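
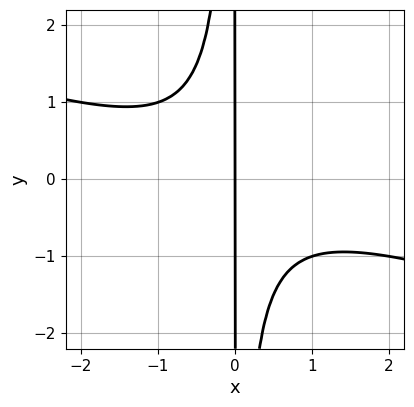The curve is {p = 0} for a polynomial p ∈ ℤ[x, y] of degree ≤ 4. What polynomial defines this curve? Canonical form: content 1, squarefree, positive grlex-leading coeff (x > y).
1. Degree: the shape is more complex than any degree-2 curve, so deg p = 3.
2. Checking where it meets the axes: the visible y-axis segment lies entirely on the curve; it meets the x-axis at x = 0 (among the integer gridlines).
3. Assembling these constraints gives the stated polynomial.

x^3 + 3*x^2*y + 2*x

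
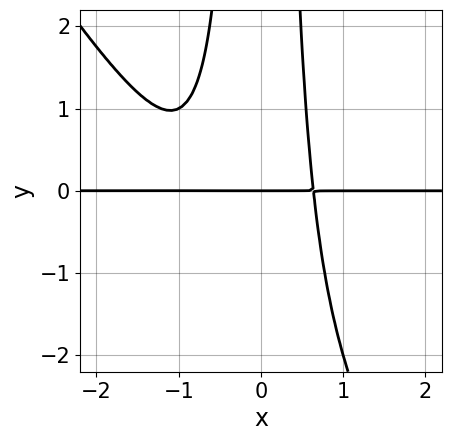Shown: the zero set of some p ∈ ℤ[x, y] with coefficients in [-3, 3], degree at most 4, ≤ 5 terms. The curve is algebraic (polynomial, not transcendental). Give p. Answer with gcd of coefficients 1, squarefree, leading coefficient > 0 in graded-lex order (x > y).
(a) The degree is 4 — a generic line meets the curve in up to 4 points.
(b) From the axis intercepts and sections: one y-axis crossing is at y = 0; the visible x-axis segment lies entirely on the curve.
(c) Assembling these constraints gives the stated polynomial.

3*x^3*y + 2*x^2*y^2 + 3*x^2*y - 2*y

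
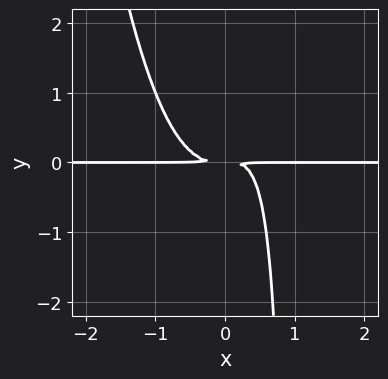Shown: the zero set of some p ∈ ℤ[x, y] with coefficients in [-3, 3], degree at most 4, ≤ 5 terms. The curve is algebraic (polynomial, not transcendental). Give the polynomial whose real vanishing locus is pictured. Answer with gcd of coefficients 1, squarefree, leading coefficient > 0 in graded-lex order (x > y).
2*x^3*y - x*y^2 + y^2

1. deg p = 4.
2. Checking where it meets the axes: the visible x-axis segment lies entirely on the curve.
3. Matching integer coefficients to the picture gives p.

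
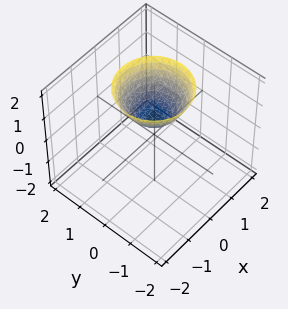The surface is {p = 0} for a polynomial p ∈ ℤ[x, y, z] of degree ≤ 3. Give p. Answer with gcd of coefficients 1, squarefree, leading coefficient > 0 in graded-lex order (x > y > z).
3*x^2 + 3*y^2 - 3*z + 2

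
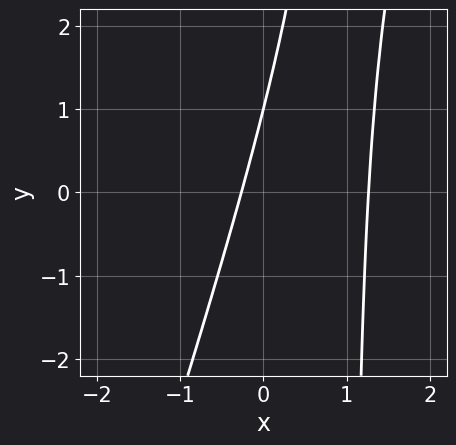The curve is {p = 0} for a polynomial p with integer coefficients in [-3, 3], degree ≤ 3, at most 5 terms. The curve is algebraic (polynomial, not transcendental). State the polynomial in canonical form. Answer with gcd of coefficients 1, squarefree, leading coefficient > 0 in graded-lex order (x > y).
3*x^2 - x*y - 3*x + y - 1

(a) deg p = 2. No degree-1 curve has this shape.
(b) From the axis intercepts and sections: it meets the y-axis at y = 1 (among the integer gridlines).
(c) Together with the visible shape, these determine p as stated.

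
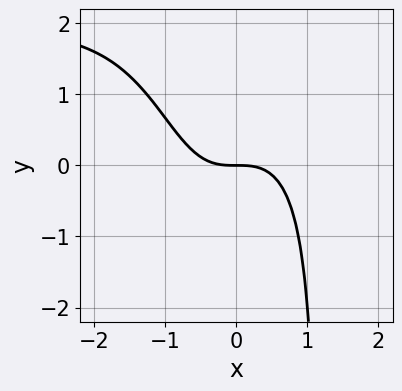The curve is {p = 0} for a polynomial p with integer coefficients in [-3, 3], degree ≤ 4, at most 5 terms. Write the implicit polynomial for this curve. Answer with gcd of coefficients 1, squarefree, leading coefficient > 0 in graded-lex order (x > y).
(a) The degree is 4 — the shape is more complex than any degree-3 curve.
(b) Checking where it meets the axes: it meets the x-axis at x = 0 (among the integer gridlines); one y-axis crossing is at y = 0.
(c) These observations pin down the coefficients.

x^3*y - 2*x^3 - 2*y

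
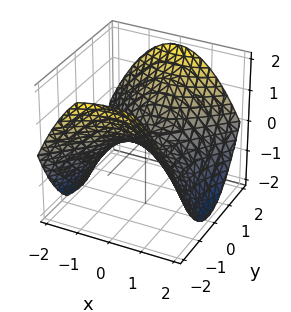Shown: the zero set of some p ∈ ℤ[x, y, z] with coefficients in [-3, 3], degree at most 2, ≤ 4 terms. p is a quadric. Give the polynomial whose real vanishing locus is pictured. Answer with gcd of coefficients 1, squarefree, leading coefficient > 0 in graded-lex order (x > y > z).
1. Degree: a saddle surface; a quadric, so deg p = 2.
2. Symmetries: mirror symmetry y ↦ −y ⇒ only even powers of y; the x ↦ −x reflection is a symmetry, so x appears only in even powers.
3. From the axis intercepts and sections: it crosses the x-axis at the gridline x = 0; one y-axis crossing is at y = 0; it meets the z-axis at z = 0 (among the integer gridlines).
4. Matching integer coefficients to the picture gives p.

x^2 - y^2 + 2*z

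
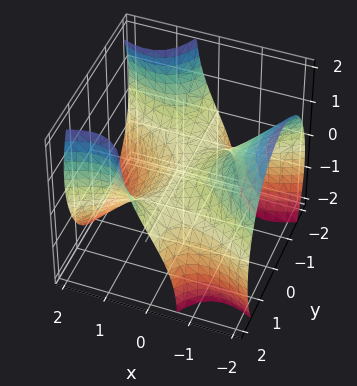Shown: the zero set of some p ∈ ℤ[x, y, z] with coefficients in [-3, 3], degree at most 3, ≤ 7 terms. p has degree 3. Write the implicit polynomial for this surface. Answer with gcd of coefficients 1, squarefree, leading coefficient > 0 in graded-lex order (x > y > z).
1. The degree is 3 — the shape is more complex than any degree-2 surface.
2. From the axis intercepts and sections: it crosses the z-axis at the gridline z = 0; one x-axis crossing is at x = 0; the visible y-axis segment lies entirely on the surface.
3. The integer polynomial consistent with all of this is the stated p.

x^3 - 2*x*y^2 - x*z^2 + 2*x + 3*z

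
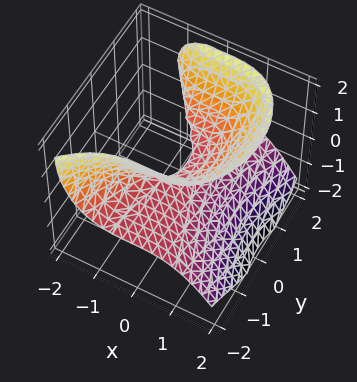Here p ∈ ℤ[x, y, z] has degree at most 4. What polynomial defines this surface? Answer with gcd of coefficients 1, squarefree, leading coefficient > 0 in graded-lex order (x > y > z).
First, the degree is 3 — a generic line meets the surface in up to 3 points.
Next, checking where it meets the axes: the visible y-axis segment lies entirely on the surface; it crosses the x-axis at the gridline x = 0; it meets the z-axis at z = 0 (among the integer gridlines).
Finally, together with the visible shape, these determine p as stated.

2*x^3 + 2*y^2*z - y*z - 3*z^2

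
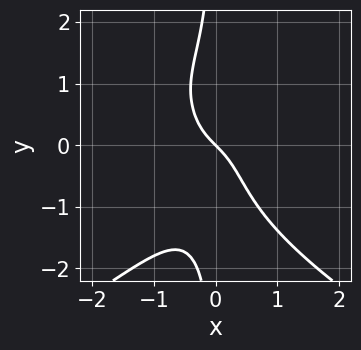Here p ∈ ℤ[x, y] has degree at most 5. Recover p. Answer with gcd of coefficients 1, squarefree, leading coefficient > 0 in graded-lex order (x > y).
x*y^3 + 3*x^3 + x + y

1. Degree: a generic line meets the curve in up to 4 points, so deg p = 4.
2. From the axis intercepts and sections: it meets the x-axis at x = 0 (among the integer gridlines); one y-axis crossing is at y = 0.
3. These observations pin down the coefficients.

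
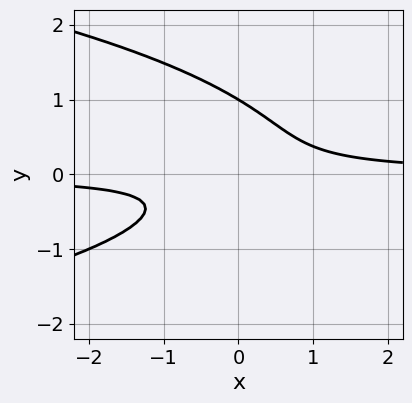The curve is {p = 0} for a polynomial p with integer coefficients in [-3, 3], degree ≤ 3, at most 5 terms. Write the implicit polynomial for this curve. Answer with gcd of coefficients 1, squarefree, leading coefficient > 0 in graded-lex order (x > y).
3*y^3 + 3*x*y - 2*y^2 - 1

First, degree: a generic line meets the curve in up to 3 points, so deg p = 3.
Next, observable constraints: one y-axis crossing is at y = 1; it misses every integer gridline on the x-axis.
Finally, the integer polynomial consistent with all of this is the stated p.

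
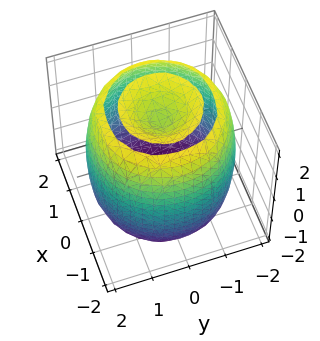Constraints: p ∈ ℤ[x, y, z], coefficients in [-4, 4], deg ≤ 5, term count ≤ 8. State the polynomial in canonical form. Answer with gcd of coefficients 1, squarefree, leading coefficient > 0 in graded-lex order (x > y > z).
1. I count 2 distinct pieces. They look like related sheets of one shape, so recover p as a whole.
2. The degree is 4 — a generic line meets the surface in up to 4 points.
3. Symmetry: the surface is invariant under rotation about z: p = q(x² + y², z).
4. From the visible intercepts: a circular section at z = 0 has radius between 1 and 2.
5. Matching integer coefficients to the picture gives p.

x^4 + 2*x^2*y^2 + y^4 - 3*x^2 - 3*y^2 + z^2 - 2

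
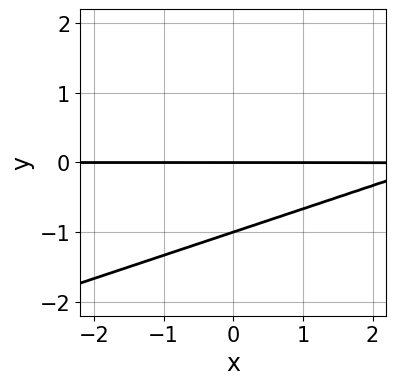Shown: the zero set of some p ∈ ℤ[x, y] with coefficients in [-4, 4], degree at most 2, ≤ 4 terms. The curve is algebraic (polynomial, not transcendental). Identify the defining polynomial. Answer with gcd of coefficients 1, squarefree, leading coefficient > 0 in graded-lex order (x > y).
x*y - 3*y^2 - 3*y

First, deg p = 2.
Then, from the visible intercepts: the y-axis gridline crossings are at y ∈ {-1, 0}; the visible x-axis segment lies entirely on the curve.
Finally, fitting integer coefficients to these (and the overall shape) gives p.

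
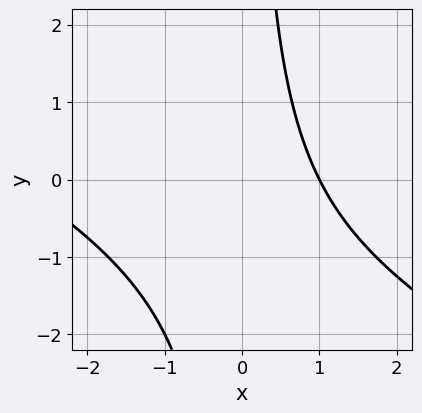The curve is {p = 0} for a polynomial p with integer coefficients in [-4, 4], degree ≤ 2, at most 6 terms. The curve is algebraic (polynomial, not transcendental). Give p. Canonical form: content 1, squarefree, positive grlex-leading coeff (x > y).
x^2 + 2*x*y + 2*x - 3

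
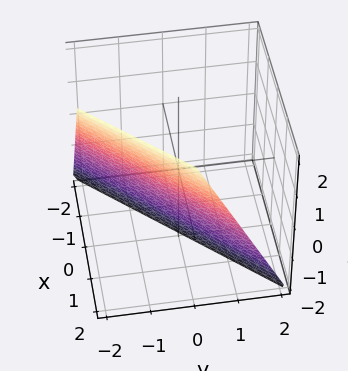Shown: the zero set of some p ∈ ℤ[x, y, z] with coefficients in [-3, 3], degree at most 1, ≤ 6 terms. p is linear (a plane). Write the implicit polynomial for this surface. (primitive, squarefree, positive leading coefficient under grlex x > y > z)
2*x - 2*y - z - 2

First, degree: every cross-section is a straight line — this is a plane, so deg p = 1.
Next, reading off the gridlines: it crosses the z-axis at the gridline z = -2; it meets the y-axis at y = -1 (among the integer gridlines); it crosses the x-axis at the gridline x = 1.
Finally, solving for integer coefficients yields p as stated.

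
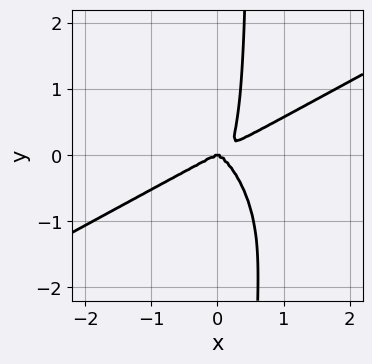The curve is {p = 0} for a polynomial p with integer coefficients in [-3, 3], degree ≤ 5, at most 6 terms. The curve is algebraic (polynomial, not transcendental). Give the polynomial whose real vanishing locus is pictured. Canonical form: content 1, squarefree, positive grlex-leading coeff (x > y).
First, the degree is 4 — a generic line meets the curve in up to 4 points.
Next, checking where it meets the axes: one x-axis crossing is at x = 0; it crosses the y-axis at the gridline y = 0.
Finally, solving for integer coefficients yields p as stated.

2*x^4 - 2*x^3*y - 2*x^2*y^2 - 2*x*y^3 + y^3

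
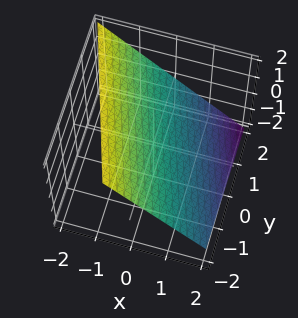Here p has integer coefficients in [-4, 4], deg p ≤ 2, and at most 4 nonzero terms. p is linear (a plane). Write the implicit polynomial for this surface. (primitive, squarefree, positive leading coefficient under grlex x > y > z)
First, the degree is 1 — the surface is flat (a plane).
Then, observable constraints: it crosses the y-axis at the gridline y = 2.
Finally, matching integer coefficients to the picture gives p.

3*x + y + 3*z - 2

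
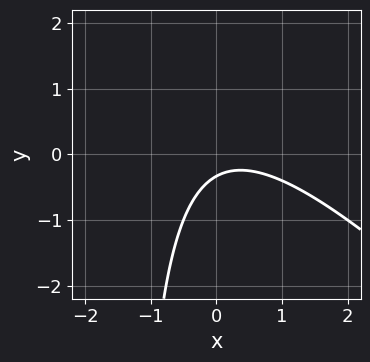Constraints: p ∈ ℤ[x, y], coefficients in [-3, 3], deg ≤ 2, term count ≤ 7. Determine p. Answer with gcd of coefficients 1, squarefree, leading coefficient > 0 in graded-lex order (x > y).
(a) deg p = 2. No degree-1 curve has this shape.
(b) From the axis intercepts and sections: it misses every integer gridline on the x-axis.
(c) These observations pin down the coefficients.

2*x^2 + 2*x*y - x + 3*y + 1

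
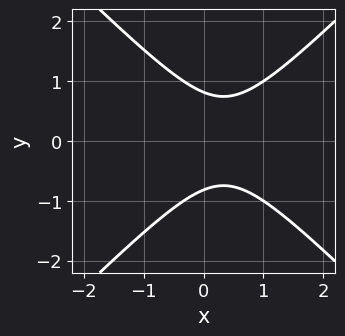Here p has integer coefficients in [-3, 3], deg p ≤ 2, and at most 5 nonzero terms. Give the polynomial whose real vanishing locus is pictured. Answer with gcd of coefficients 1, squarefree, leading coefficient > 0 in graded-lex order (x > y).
3*x^2 - 3*y^2 - 2*x + 2

(a) The degree is 2 — no degree-1 curve has this shape.
(b) Symmetries: it's symmetric under y → −y, forcing even powers of y.
(c) Checking where it meets the axes: no x-intercept at any integer in the box.
(d) Fitting integer coefficients to these (and the overall shape) gives p.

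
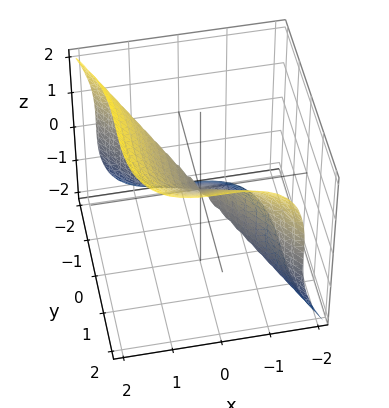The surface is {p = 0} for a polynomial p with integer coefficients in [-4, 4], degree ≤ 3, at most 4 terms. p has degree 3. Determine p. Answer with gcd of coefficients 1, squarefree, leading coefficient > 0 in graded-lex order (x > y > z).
2*x^3 + y^3 - z^3

First, degree: the shape is more complex than any degree-2 surface, so deg p = 3.
Next, checking where it meets the axes: it crosses the y-axis at the gridline y = 0; it crosses the z-axis at the gridline z = 0; it meets the x-axis at x = 0 (among the integer gridlines).
Finally, putting this together gives p.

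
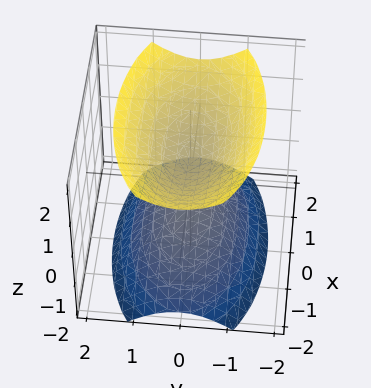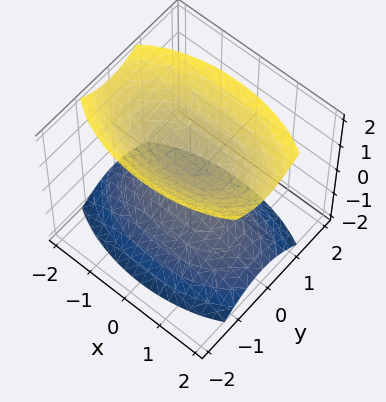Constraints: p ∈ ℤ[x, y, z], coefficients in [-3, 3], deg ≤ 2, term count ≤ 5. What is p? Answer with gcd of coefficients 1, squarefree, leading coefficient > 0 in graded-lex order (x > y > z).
x^2 + 3*y^2 - 2*z^2 + 1

1. I count 2 distinct pieces. They look like related sheets of one shape, so recover p as a whole.
2. The degree is 2 — two separate bowl-shaped sheets opening away from each other; a quadric.
3. Symmetries: the z ↦ −z reflection is a symmetry, so z appears only in even powers; it's symmetric under y → −y, forcing even powers of y; it's symmetric under x → −x, forcing even powers of x.
4. From the axis intercepts and sections: the surface avoids every integer y-axis point in the box; no x-intercept at any integer in the box.
5. Together with the visible shape, these determine p as stated.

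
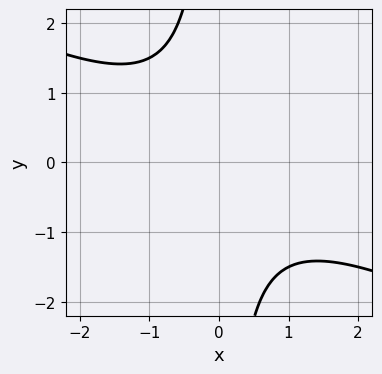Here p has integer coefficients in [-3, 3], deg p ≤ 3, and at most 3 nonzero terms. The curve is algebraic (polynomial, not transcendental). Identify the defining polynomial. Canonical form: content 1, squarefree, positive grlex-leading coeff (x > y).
(a) The degree is 2 — the shape is more complex than any degree-1 curve.
(b) Reading off the gridlines: it misses every integer gridline on the x-axis; the curve avoids every integer y-axis point in the box.
(c) Assembling these constraints gives the stated polynomial.

x^2 + 2*x*y + 2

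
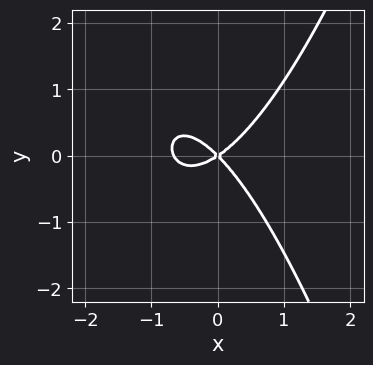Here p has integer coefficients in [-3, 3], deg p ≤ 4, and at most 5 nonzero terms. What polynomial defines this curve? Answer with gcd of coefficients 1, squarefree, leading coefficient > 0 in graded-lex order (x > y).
The degree is 3 — no degree-2 curve has this shape.
Checking where it meets the axes: it meets the x-axis at x = 0 (among the integer gridlines); it crosses the y-axis at the gridline y = 0.
Fitting integer coefficients to these (and the overall shape) gives p.

3*x^3 + 2*x^2 - x*y - 3*y^2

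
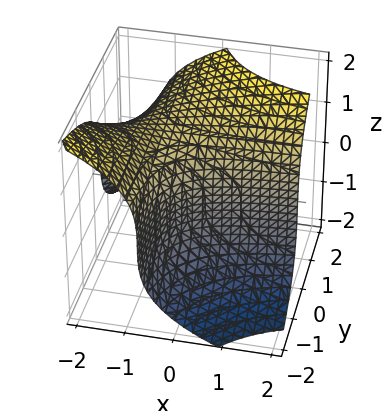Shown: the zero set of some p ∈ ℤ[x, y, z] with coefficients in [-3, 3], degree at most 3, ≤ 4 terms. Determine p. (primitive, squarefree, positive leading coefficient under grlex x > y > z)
z^3 - 3*x*y - 3*y - 2

First, degree: no degree-2 surface has this shape, so deg p = 3.
Then, against the integer gridlines: the surface avoids every integer x-axis point in the box.
Finally, matching integer coefficients to the picture gives p.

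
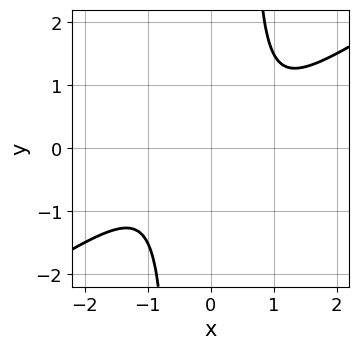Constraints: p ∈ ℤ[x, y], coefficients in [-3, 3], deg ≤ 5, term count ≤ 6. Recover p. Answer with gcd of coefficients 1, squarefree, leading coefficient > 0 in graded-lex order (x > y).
The degree is 4 — a generic line meets the curve in up to 4 points.
Checking where it meets the axes: it misses every integer gridline on the y-axis; no x-intercept at any integer in the box.
Together with the visible shape, these determine p as stated.

2*x^4 - 3*x^3*y + x*y + 1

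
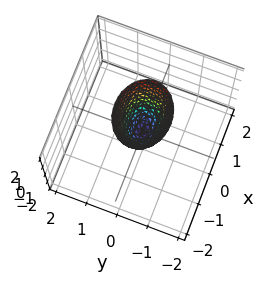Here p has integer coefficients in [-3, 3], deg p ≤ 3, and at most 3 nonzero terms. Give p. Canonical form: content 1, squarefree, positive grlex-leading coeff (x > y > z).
2*x^2 + 3*y^2 - z

Degree: a paraboloid; a quadric, so deg p = 2.
Symmetries: the y ↦ −y reflection is a symmetry, so y appears only in even powers; mirror symmetry x ↦ −x ⇒ only even powers of x.
From the visible intercepts: one x-axis crossing is at x = 0; one y-axis crossing is at y = 0; it crosses the z-axis at the gridline z = 0.
Matching integer coefficients to the picture gives p.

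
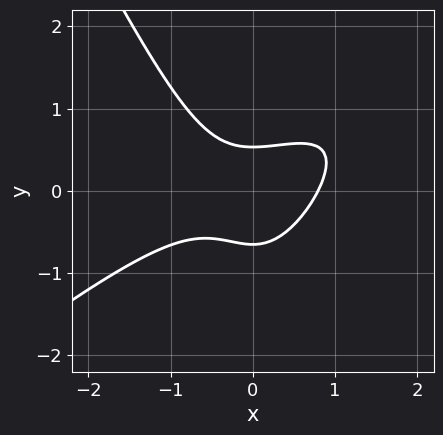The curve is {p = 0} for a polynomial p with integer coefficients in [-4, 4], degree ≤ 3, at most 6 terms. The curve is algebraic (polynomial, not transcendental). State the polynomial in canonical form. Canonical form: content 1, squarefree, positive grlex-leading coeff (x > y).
(a) The degree is 3 — the shape is more complex than any degree-2 curve.
(b) Putting this together gives p.

2*x^3 - 3*x^2*y + y^3 + 3*y^2 - 1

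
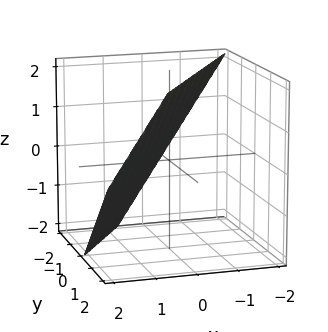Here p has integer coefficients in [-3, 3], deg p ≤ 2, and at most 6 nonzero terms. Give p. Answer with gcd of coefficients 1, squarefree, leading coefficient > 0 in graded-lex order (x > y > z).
3*x - 2*y + 2*z - 2

(a) The degree is 1 — the surface is flat (a plane).
(b) Against the integer gridlines: it crosses the y-axis at the gridline y = -1; it crosses the z-axis at the gridline z = 1.
(c) These observations pin down the coefficients.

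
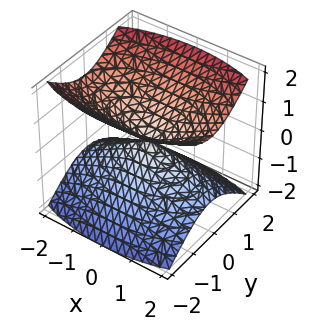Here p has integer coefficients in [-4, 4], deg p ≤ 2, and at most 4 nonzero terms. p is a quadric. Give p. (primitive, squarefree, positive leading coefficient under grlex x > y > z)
First, the picture has 2 separate pieces. They look like related sheets of one shape, so recover p as a whole.
Then, the degree is 2 — two nappes meeting at a single point; a quadric.
Then, symmetries: the y ↦ −y reflection is a symmetry, so y appears only in even powers; it's symmetric under z → −z, forcing even powers of z; it's symmetric under x → −x, forcing even powers of x.
Next, against the integer gridlines: it crosses the x-axis at the gridline x = 0; one z-axis crossing is at z = 0; it meets the y-axis at y = 0 (among the integer gridlines).
Finally, assembling these constraints gives the stated polynomial.

x^2 + 3*y^2 - 3*z^2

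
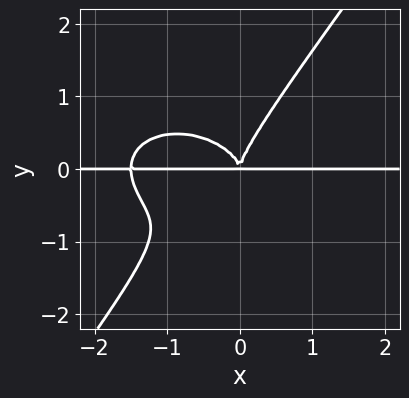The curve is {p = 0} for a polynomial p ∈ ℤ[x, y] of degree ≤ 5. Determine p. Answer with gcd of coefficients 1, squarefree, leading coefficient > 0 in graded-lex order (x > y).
(a) deg p = 4. No degree-3 curve has this shape.
(b) From the axis intercepts and sections: every point of the x-axis in the box is on the curve.
(c) Solving for integer coefficients yields p as stated.

2*x^3*y + 3*x*y^3 - 3*y^4 + 3*x^2*y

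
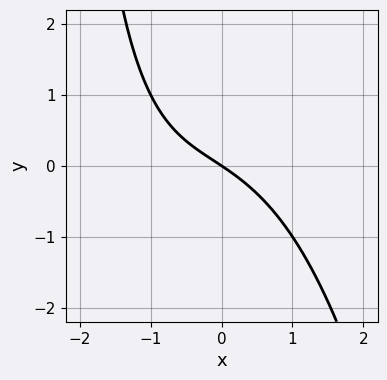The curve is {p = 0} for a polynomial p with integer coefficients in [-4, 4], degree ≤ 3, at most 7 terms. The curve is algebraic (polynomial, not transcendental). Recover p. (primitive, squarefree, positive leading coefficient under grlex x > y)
x^3 + x^2 + x*y + 2*x + 3*y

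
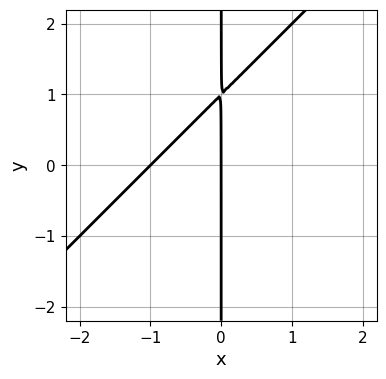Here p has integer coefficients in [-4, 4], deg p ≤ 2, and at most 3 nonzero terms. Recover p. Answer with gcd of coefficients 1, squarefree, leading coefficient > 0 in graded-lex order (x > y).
First, degree: no degree-1 curve has this shape, so deg p = 2.
Then, observable constraints: among the integer gridlines, it crosses the x-axis at x ∈ {-1, 0}; the visible y-axis segment lies entirely on the curve.
Finally, matching integer coefficients to the picture gives p.

x^2 - x*y + x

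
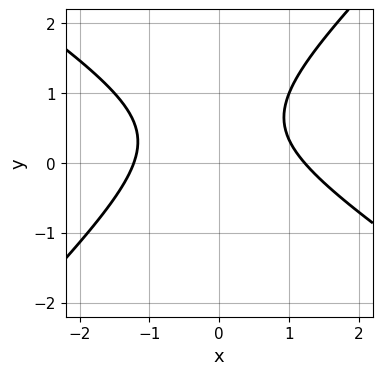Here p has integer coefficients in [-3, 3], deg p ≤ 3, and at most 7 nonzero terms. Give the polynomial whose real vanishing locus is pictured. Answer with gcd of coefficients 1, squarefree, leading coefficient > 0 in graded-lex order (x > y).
Degree: a generic line meets the curve in up to 2 points, so deg p = 2.
Observable constraints: no y-intercept at any integer in the box.
Matching integer coefficients to the picture gives p.

2*x^2 + x*y - 3*y^2 + 3*y - 3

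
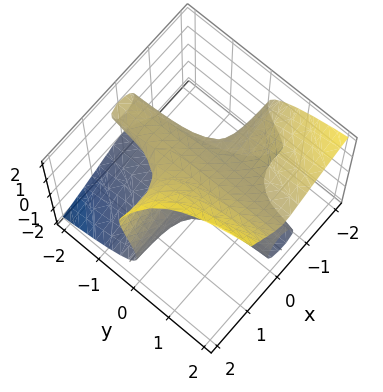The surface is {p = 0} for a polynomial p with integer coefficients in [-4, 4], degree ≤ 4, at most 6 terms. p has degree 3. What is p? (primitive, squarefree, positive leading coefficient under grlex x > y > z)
3*x^2*y + 2*x*z^2 - 2*z^3 + x*y + 2*z

(a) Degree: no degree-2 surface has this shape, so deg p = 3.
(b) Checking where it meets the axes: the z-axis gridline crossings are at z ∈ {-1, 0, 1}; every point of the x-axis in the box is on the surface; every point of the y-axis in the box is on the surface.
(c) Solving for integer coefficients yields p as stated.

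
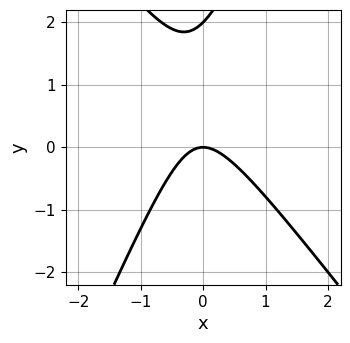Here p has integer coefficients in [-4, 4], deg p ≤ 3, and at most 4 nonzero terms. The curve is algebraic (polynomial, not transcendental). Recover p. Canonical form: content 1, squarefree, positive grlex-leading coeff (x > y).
3*x^2 + x*y - y^2 + 2*y

deg p = 2.
From the visible intercepts: one x-axis crossing is at x = 0; the y-axis gridline crossings are at y ∈ {0, 2}.
Assembling these constraints gives the stated polynomial.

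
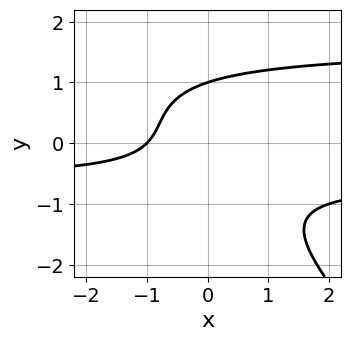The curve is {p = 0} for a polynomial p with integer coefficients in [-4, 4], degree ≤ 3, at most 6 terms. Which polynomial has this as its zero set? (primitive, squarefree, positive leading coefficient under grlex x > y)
x*y^2 + y^3 - x*y - x - 1

(a) The degree is 3 — no degree-2 curve has this shape.
(b) Against the integer gridlines: one y-axis crossing is at y = 1; one x-axis crossing is at x = -1.
(c) Solving for integer coefficients yields p as stated.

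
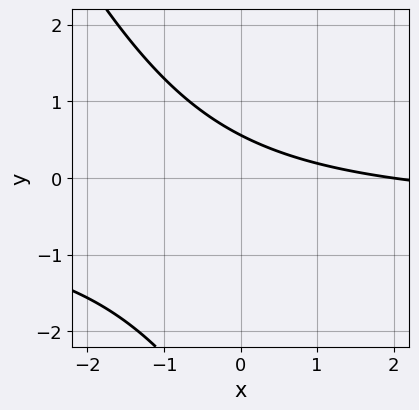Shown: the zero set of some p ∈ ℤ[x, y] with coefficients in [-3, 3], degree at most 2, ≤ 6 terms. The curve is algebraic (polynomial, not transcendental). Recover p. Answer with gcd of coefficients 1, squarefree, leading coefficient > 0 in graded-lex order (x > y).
1. Degree: the shape is more complex than any degree-1 curve, so deg p = 2.
2. From the axis intercepts and sections: one x-axis crossing is at x = 2.
3. Assembling these constraints gives the stated polynomial.

2*x*y + y^2 + x + 3*y - 2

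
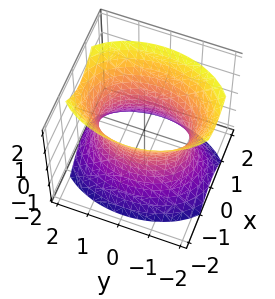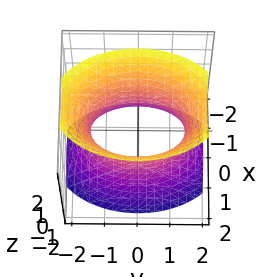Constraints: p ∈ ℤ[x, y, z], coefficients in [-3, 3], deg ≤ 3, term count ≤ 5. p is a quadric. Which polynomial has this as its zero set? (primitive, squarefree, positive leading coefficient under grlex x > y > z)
2*x^2 + y^2 - z^2 - 2

deg p = 2. One connected sheet with a waist; a quadric.
Symmetries: mirror symmetry x ↦ −x ⇒ only even powers of x; it's symmetric under z → −z, forcing even powers of z; mirror symmetry y ↦ −y ⇒ only even powers of y.
Observable constraints: it misses every integer gridline on the z-axis; among the integer gridlines, it crosses the x-axis at x ∈ {-1, 1}.
Fitting integer coefficients to these (and the overall shape) gives p.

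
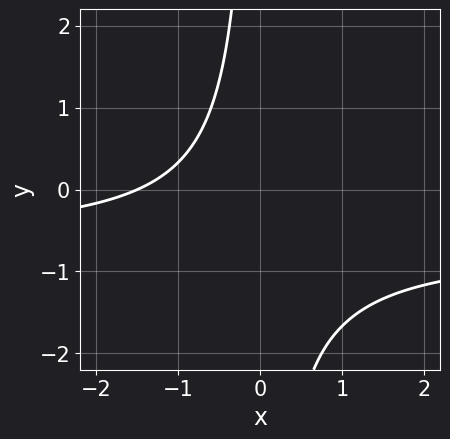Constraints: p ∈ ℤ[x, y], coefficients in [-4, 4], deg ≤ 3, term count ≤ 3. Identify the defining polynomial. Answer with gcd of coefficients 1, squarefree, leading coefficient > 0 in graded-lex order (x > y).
3*x*y + 2*x + 3

First, the degree is 2 — no degree-1 curve has this shape.
Then, reading off the gridlines: no y-intercept at any integer in the box.
Finally, solving for integer coefficients yields p as stated.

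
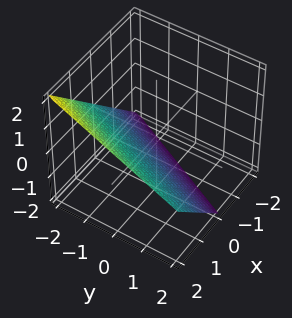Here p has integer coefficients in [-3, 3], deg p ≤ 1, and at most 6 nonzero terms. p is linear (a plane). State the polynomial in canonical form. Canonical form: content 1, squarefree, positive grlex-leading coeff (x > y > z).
(a) Degree: every cross-section is a straight line — this is a plane, so deg p = 1.
(b) From the axis intercepts and sections: it crosses the y-axis at the gridline y = -2; it meets the x-axis at x = 1 (among the integer gridlines).
(c) Fitting integer coefficients to these (and the overall shape) gives p.

2*x - y - 2*z - 2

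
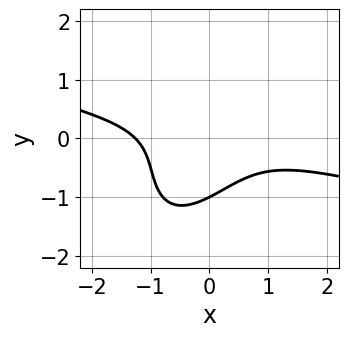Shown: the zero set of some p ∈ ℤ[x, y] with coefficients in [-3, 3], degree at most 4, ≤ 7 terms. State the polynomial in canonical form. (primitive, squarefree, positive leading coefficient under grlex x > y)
1. deg p = 3.
2. Checking where it meets the axes: one y-axis crossing is at y = -1.
3. The integer polynomial consistent with all of this is the stated p.

x^3 + 3*x^2*y - 3*x*y^2 + 2*y^3 + 2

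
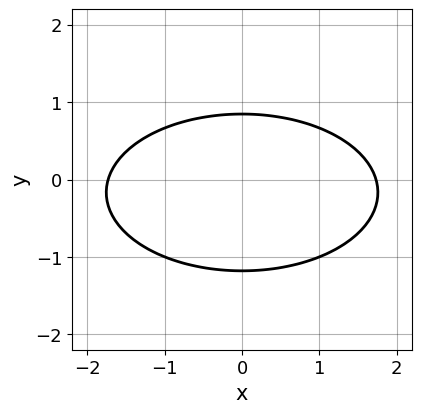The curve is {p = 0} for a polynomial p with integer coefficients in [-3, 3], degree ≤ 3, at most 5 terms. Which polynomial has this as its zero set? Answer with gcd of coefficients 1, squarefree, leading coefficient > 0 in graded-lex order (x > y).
x^2 + 3*y^2 + y - 3

(a) The degree is 2 — no degree-1 curve has this shape.
(b) Symmetries: mirror symmetry x ↦ −x ⇒ only even powers of x.
(c) These observations pin down the coefficients.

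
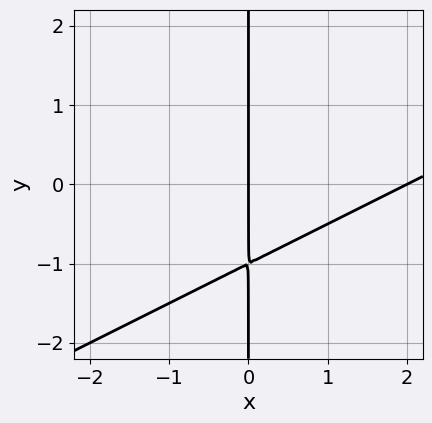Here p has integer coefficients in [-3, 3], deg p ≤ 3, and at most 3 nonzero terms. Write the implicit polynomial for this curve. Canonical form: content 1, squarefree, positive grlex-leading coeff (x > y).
First, degree: a generic line meets the curve in up to 2 points, so deg p = 2.
Next, against the integer gridlines: among the integer gridlines, it crosses the x-axis at x ∈ {0, 2}; the visible y-axis segment lies entirely on the curve.
Finally, these observations pin down the coefficients.

x^2 - 2*x*y - 2*x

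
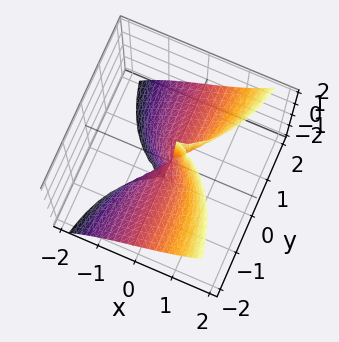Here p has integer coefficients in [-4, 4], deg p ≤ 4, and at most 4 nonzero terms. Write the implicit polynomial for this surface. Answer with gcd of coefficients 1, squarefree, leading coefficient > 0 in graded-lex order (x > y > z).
x^3 + 3*x*y^2 - 3*y^2*z

First, the degree is 3 — a generic line meets the surface in up to 3 points.
Next, reading off the gridlines: it crosses the x-axis at the gridline x = 0; every point of the y-axis in the box is on the surface.
Finally, putting this together gives p. Check: (0, 0, 1) on the z-axis lies on the surface, and p(0, 0, 1) = 0. ✓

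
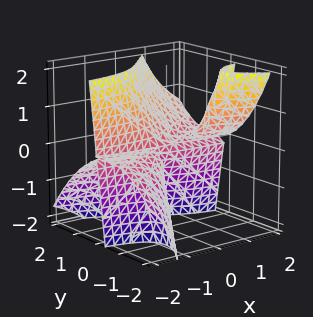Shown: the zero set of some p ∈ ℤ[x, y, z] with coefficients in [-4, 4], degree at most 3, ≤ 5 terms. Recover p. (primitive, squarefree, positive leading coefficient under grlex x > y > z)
I count 2 distinct pieces.
Degree: the shape is more complex than any degree-2 surface, so deg p = 3.
From the axis intercepts and sections: every point of the x-axis in the box is on the surface; one z-axis crossing is at z = 0; it crosses the y-axis at the gridline y = 0.
These observations pin down the coefficients.

x*y^2 + 3*x*y*z - 2*y^3 + z^2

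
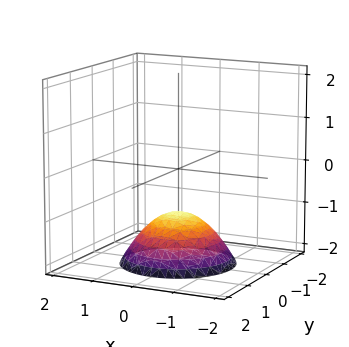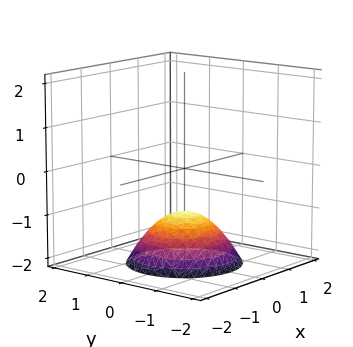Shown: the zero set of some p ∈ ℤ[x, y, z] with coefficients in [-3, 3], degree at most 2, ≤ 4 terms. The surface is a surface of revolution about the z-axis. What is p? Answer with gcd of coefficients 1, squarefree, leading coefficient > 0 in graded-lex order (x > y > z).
1. The degree is 2 — a generic line meets the surface in up to 2 points.
2. By symmetry, the z-axis is an axis of rotation, so x and y enter only as x² + y².
3. Reading off the gridlines: the surface avoids every integer x-axis point in the box; it meets the z-axis at z = -1 (among the integer gridlines).
4. These observations pin down the coefficients.

2*x^2 + 2*y^2 + 3*z + 3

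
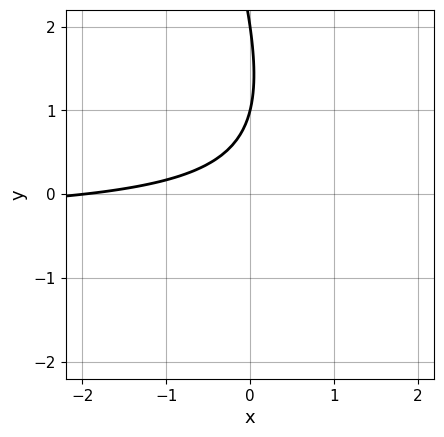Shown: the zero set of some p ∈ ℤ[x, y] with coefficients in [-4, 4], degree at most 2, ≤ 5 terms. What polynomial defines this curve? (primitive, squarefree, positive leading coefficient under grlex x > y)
First, degree: no degree-1 curve has this shape, so deg p = 2.
Then, against the integer gridlines: the y-axis gridline crossings are at y ∈ {1, 2}; one x-axis crossing is at x = -2.
Finally, these observations pin down the coefficients.

3*x*y + y^2 + x - 3*y + 2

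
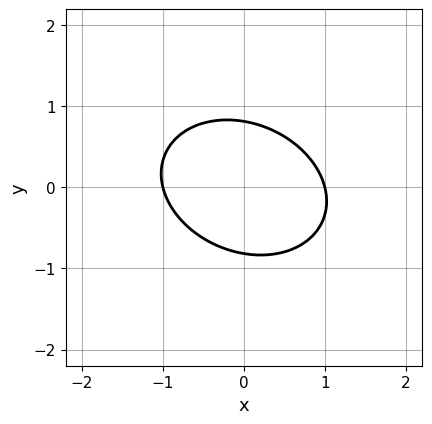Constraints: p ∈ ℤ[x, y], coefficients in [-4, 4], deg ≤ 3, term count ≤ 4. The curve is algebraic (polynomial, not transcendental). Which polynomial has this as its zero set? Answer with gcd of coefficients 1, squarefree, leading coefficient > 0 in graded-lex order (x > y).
2*x^2 + x*y + 3*y^2 - 2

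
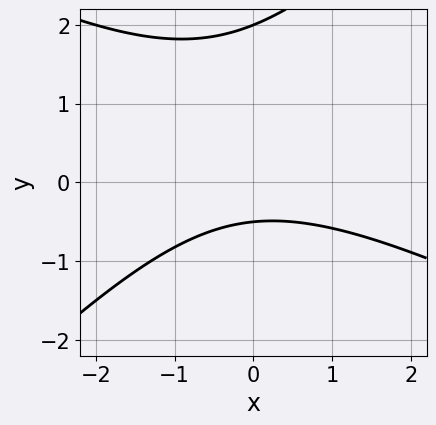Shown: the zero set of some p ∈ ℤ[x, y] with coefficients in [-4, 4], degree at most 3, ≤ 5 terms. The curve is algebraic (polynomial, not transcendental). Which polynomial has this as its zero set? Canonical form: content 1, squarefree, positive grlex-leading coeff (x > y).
x^2 + x*y - 2*y^2 + 3*y + 2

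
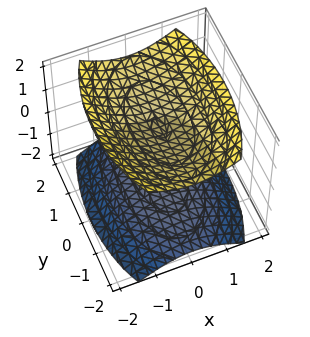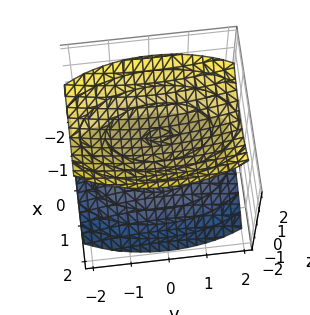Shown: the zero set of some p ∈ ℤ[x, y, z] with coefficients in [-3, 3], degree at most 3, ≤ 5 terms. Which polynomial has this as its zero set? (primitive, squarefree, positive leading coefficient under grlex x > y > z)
1. There are 2 components. They look like related sheets of one shape, so recover p as a whole.
2. deg p = 2. Two separate bowl-shaped sheets opening away from each other; a quadric.
3. Symmetries: it's symmetric under x → −x, forcing even powers of x; it's symmetric under y → −y, forcing even powers of y; mirror symmetry z ↦ −z ⇒ only even powers of z.
4. From the visible intercepts: the surface avoids every integer x-axis point in the box; the z-axis gridline crossings are at z ∈ {-1, 1}; no y-intercept at any integer in the box.
5. These observations pin down the coefficients.

3*x^2 + y^2 - 3*z^2 + 3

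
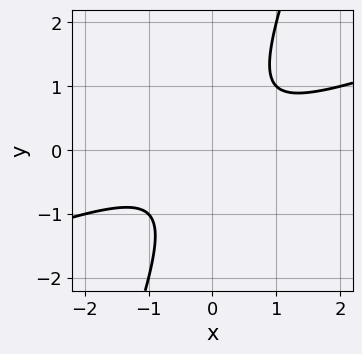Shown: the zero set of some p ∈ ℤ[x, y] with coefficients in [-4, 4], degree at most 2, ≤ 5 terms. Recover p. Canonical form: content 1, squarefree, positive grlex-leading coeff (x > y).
x^2 - 3*x*y + y^2 + 1

First, degree: the shape is more complex than any degree-1 curve, so deg p = 2.
Next, observable constraints: it misses every integer gridline on the y-axis; no x-intercept at any integer in the box.
Finally, assembling these constraints gives the stated polynomial.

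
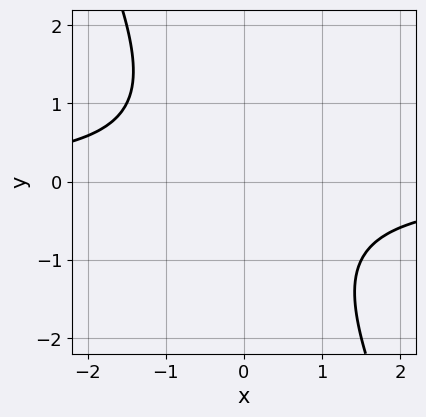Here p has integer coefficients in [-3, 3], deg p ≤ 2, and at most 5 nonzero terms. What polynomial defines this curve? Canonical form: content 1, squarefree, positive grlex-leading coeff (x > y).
2*x*y + y^2 + 2

1. The degree is 2 — a generic line meets the curve in up to 2 points.
2. Observable constraints: it misses every integer gridline on the x-axis; it misses every integer gridline on the y-axis.
3. Assembling these constraints gives the stated polynomial.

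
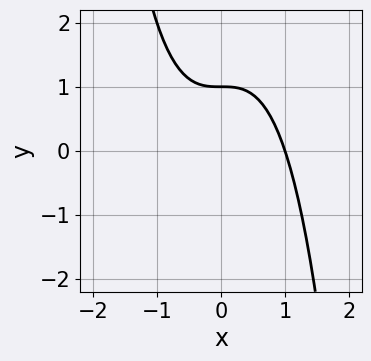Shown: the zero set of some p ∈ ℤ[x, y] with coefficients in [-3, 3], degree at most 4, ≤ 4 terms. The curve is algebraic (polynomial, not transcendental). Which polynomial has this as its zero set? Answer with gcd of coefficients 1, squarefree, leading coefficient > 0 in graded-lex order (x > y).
deg p = 3.
From the visible intercepts: it crosses the y-axis at the gridline y = 1; it meets the x-axis at x = 1 (among the integer gridlines).
Together with the visible shape, these determine p as stated.

x^3 + y - 1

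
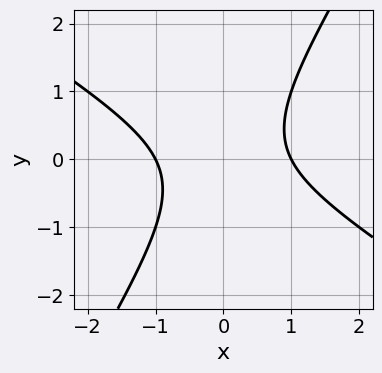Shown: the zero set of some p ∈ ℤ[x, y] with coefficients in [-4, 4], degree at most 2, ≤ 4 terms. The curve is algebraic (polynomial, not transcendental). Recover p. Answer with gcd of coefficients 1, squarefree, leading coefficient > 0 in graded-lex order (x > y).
x^2 + x*y - y^2 - 1

deg p = 2.
Reading off the gridlines: it misses every integer gridline on the y-axis; among the integer gridlines, it crosses the x-axis at x ∈ {-1, 1}.
Fitting integer coefficients to these (and the overall shape) gives p.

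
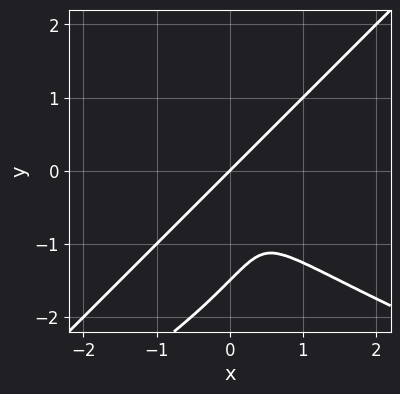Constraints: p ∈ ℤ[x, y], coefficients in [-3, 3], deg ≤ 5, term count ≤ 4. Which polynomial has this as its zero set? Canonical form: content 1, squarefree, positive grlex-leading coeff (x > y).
(a) The degree is 4 — the shape is more complex than any degree-3 curve.
(b) From the axis intercepts and sections: one y-axis crossing is at y = 0; it meets the x-axis at x = 0 (among the integer gridlines).
(c) Matching integer coefficients to the picture gives p.

2*x*y^3 - 2*y^4 + 3*x^3 - 3*y^3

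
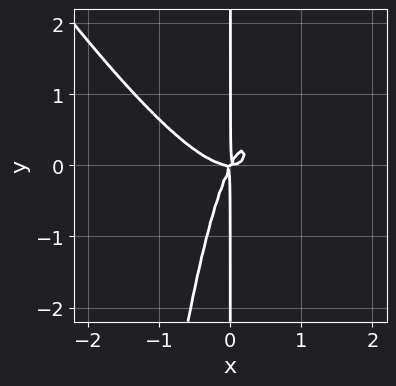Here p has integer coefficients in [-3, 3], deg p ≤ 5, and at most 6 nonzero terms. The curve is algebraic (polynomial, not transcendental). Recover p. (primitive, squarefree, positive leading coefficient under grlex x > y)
3*x^4 + 2*x^3*y - 2*x^2*y + x*y^2

First, deg p = 4.
Next, checking where it meets the axes: the visible y-axis segment lies entirely on the curve.
Finally, solving for integer coefficients yields p as stated.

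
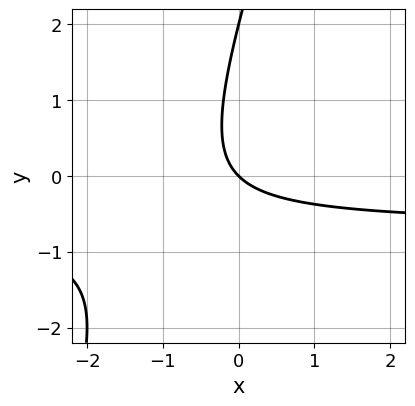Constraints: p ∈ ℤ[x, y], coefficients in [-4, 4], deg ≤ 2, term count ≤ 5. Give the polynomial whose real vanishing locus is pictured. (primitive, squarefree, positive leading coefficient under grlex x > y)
First, degree: the shape is more complex than any degree-1 curve, so deg p = 2.
Next, against the integer gridlines: among the integer gridlines, it crosses the y-axis at y ∈ {0, 2}; one x-axis crossing is at x = 0.
Finally, fitting integer coefficients to these (and the overall shape) gives p.

3*x*y - y^2 + 2*x + 2*y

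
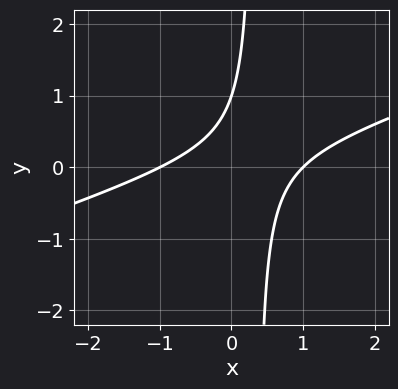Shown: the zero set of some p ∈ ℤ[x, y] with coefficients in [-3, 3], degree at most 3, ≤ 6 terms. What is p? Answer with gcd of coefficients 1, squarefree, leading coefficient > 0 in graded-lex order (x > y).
(a) Degree: the shape is more complex than any degree-1 curve, so deg p = 2.
(b) Against the integer gridlines: it crosses the y-axis at the gridline y = 1; the x-axis gridline crossings are at x ∈ {-1, 1}.
(c) Solving for integer coefficients yields p as stated.

x^2 - 3*x*y + y - 1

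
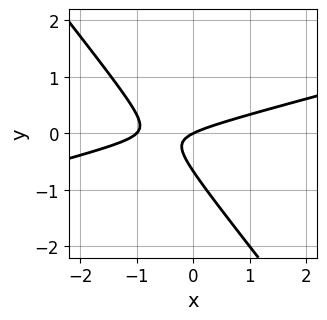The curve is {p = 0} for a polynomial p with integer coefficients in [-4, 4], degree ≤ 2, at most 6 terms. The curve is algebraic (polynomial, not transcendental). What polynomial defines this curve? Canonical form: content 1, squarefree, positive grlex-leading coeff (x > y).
First, degree: no degree-1 curve has this shape, so deg p = 2.
Next, from the visible intercepts: among the integer gridlines, it crosses the x-axis at x ∈ {-1, 0}; it crosses the y-axis at the gridline y = 0.
Finally, the integer polynomial consistent with all of this is the stated p.

x^2 - 3*x*y - 3*y^2 + x - 2*y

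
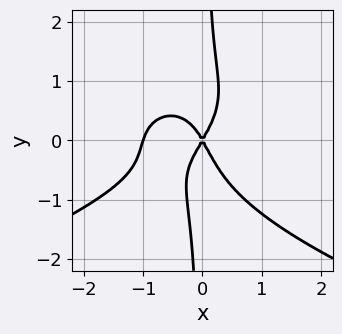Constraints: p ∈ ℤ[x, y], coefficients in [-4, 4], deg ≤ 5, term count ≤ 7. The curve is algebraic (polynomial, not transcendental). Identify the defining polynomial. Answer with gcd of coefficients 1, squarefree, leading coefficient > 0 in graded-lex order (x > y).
3*x*y^3 + 3*x^3 - x^2*y + 3*x^2 - y^2

The degree is 4 — the shape is more complex than any degree-3 curve.
From the visible intercepts: one y-axis crossing is at y = 0; the x-axis gridline crossings are at x ∈ {-1, 0}.
Matching integer coefficients to the picture gives p.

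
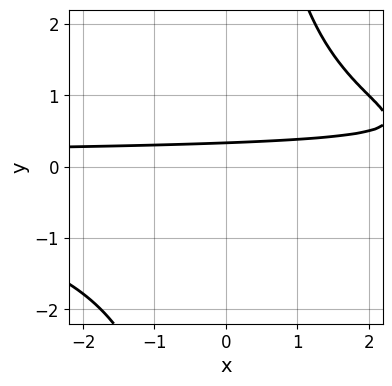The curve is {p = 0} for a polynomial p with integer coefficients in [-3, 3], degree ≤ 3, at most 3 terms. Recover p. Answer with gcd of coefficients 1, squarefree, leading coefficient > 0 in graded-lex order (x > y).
x*y^2 - 3*y + 1

The degree is 3 — the shape is more complex than any degree-2 curve.
From the axis intercepts and sections: the curve avoids every integer x-axis point in the box.
The integer polynomial consistent with all of this is the stated p.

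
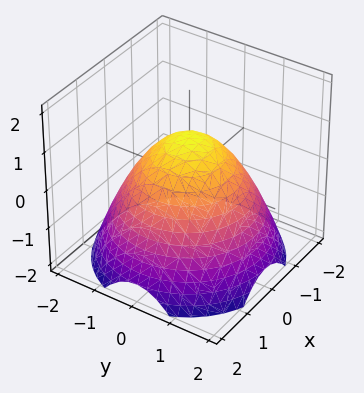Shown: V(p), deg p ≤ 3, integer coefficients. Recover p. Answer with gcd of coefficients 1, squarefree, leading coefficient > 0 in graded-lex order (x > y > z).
2*x^2 + 2*y^2 + 3*z - 3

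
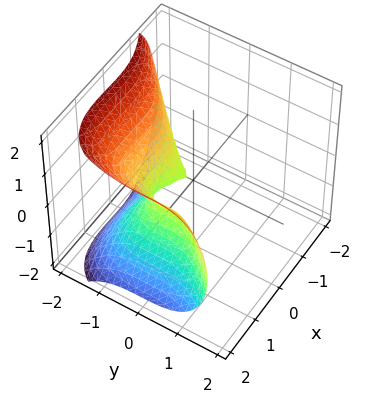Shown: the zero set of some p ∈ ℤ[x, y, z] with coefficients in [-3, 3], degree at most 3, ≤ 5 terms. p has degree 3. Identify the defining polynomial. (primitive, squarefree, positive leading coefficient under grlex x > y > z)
2*x^3 - 2*y^3 - 2*x^2 - 3*z^2

First, deg p = 3.
Then, against the integer gridlines: it meets the z-axis at z = 0 (among the integer gridlines); the x-axis gridline crossings are at x ∈ {0, 1}; it meets the y-axis at y = 0 (among the integer gridlines).
Finally, matching integer coefficients to the picture gives p.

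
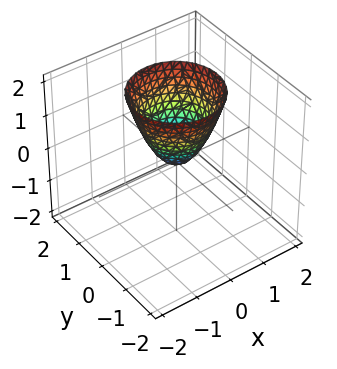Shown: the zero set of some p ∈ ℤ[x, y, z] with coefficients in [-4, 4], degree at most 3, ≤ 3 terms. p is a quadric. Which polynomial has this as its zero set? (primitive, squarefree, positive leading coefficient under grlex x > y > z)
deg p = 2.
Symmetry: the surface is invariant under rotation about z: p = q(x² + y², z).
From the visible intercepts: it meets the x-axis at x = 0 (among the integer gridlines); one z-axis crossing is at z = 0.
Matching integer coefficients to the picture gives p.

3*x^2 + 3*y^2 - 2*z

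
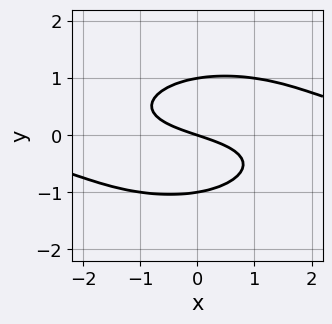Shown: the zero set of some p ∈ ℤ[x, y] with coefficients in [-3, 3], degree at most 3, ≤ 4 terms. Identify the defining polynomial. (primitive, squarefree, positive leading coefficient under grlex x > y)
1. deg p = 3. The shape is more complex than any degree-2 curve.
2. Against the integer gridlines: one x-axis crossing is at x = 0; among the integer gridlines, it crosses the y-axis at y ∈ {-1, 0, 1}.
3. Assembling these constraints gives the stated polynomial.

x^2*y + 3*y^3 - x - 3*y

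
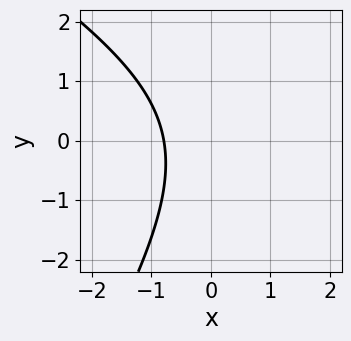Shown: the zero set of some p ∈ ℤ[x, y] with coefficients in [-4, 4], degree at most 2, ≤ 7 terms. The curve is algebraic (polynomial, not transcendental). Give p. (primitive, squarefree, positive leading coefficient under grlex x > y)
x^2 + x*y - y^2 - 3*x - 3

First, the degree is 2 — the shape is more complex than any degree-1 curve.
Then, from the axis intercepts and sections: it misses every integer gridline on the y-axis.
Finally, putting this together gives p.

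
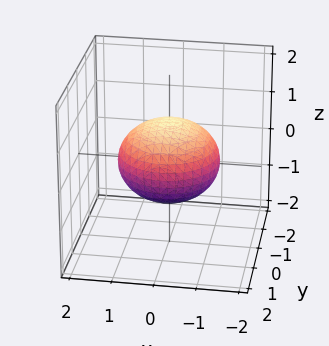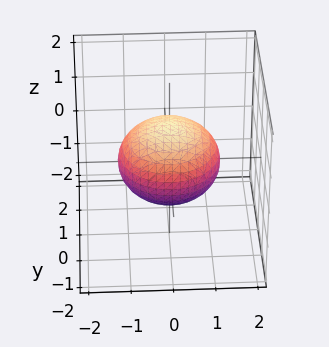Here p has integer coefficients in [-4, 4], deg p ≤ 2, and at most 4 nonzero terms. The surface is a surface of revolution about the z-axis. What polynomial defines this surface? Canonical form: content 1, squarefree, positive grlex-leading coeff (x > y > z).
The degree is 2 — no degree-1 surface has this shape.
Symmetries: every cross-section ⟂ z is a circle, so x, y appear only via x² + y².
Observable constraints: a circular section at z = 0 has radius between 1 and 2; among the integer gridlines, it crosses the z-axis at z ∈ {-1, 1}.
Matching integer coefficients to the picture gives p.

2*x^2 + 2*y^2 + 3*z^2 - 3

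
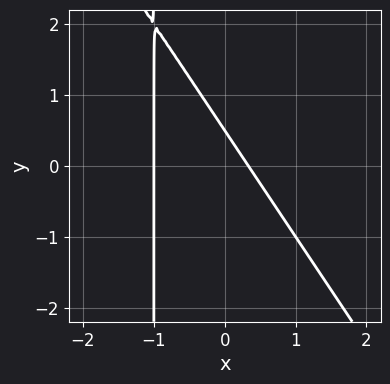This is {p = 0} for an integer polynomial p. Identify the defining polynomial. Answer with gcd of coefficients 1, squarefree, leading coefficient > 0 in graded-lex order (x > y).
3*x^2 + 2*x*y + 2*x + 2*y - 1

(a) deg p = 2. A generic line meets the curve in up to 2 points.
(b) Observable constraints: one x-axis crossing is at x = -1.
(c) Matching integer coefficients to the picture gives p.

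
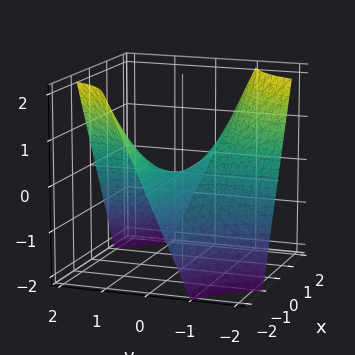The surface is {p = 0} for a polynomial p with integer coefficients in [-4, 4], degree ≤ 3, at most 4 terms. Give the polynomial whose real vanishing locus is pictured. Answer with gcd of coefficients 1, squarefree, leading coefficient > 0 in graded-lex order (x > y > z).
The degree is 2 — a hyperbolic paraboloid; a quadric.
From the visible intercepts: the visible x-axis segment lies entirely on the surface; every point of the y-axis in the box is on the surface.
Assembling these constraints gives the stated polynomial.

x*y + z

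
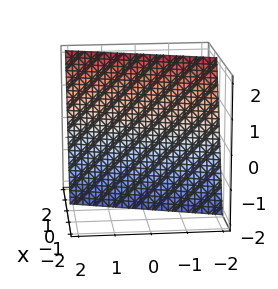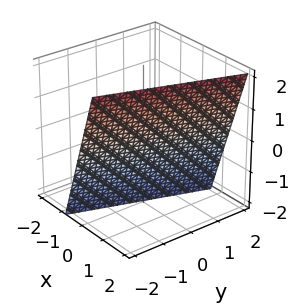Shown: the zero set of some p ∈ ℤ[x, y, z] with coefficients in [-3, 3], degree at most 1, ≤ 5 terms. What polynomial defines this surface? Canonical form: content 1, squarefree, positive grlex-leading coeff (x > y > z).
(a) deg p = 1.
(b) From the visible intercepts: it crosses the z-axis at the gridline z = -2; it crosses the y-axis at the gridline y = -2.
(c) Together with the visible shape, these determine p as stated.

3*x - y - z - 2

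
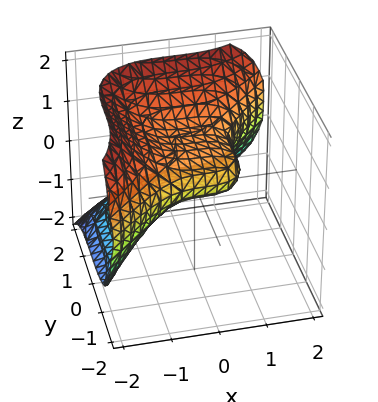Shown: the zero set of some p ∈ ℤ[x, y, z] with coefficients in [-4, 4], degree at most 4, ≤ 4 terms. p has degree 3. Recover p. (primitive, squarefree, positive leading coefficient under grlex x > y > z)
1. Degree: the shape is more complex than any degree-2 surface, so deg p = 3.
2. Observable constraints: it meets the y-axis at y = 0 (among the integer gridlines); it crosses the x-axis at the gridline x = 0.
3. Assembling these constraints gives the stated polynomial. Check: (0, 0, 1) on the z-axis lies on the surface, and p(0, 0, 1) = 0. ✓

x^3 - y^3 + 3*z^2 - 3*z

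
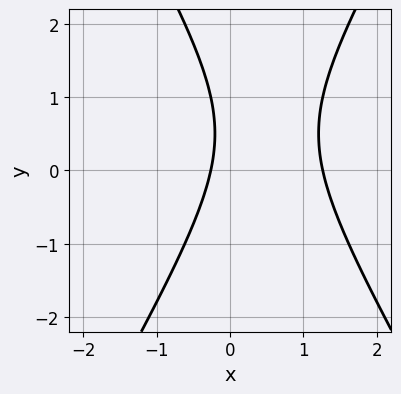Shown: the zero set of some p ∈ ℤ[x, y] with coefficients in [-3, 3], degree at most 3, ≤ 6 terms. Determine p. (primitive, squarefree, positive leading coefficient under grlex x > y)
1. Degree: the shape is more complex than any degree-1 curve, so deg p = 2.
2. Reading off the gridlines: it misses every integer gridline on the y-axis.
3. Putting this together gives p.

3*x^2 - y^2 - 3*x + y - 1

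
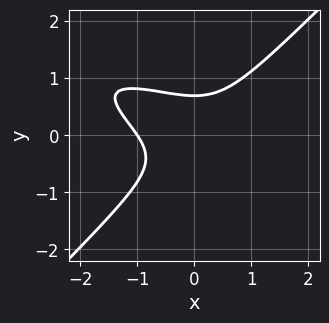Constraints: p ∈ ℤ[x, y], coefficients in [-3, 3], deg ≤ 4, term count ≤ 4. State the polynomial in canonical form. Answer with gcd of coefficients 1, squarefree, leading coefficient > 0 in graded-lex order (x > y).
First, degree: the shape is more complex than any degree-2 curve, so deg p = 3.
Next, against the integer gridlines: it crosses the x-axis at the gridline x = -1.
Finally, these observations pin down the coefficients.

x^3 + 2*x^2*y - 3*y^3 + 1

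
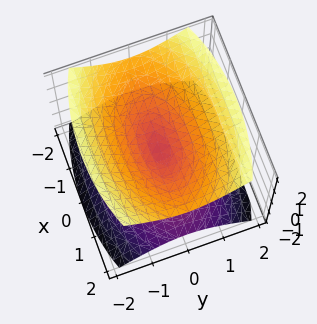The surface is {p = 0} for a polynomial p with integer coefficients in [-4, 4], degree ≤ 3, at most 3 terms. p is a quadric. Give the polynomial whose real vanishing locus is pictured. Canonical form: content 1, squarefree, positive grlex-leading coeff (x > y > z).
x^2 + 3*y^2 - 3*z^2

There are 2 components. Treating them together as one polynomial.
deg p = 2. Two nappes meeting at a single point; a quadric.
Symmetries: it's symmetric under z → −z, forcing even powers of z; it's symmetric under y → −y, forcing even powers of y; mirror symmetry x ↦ −x ⇒ only even powers of x.
Against the integer gridlines: it crosses the y-axis at the gridline y = 0; it crosses the z-axis at the gridline z = 0; one x-axis crossing is at x = 0.
Together with the visible shape, these determine p as stated.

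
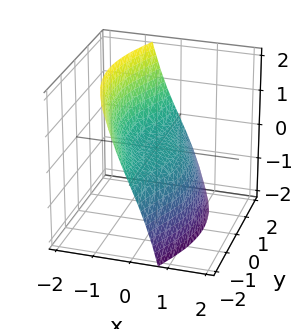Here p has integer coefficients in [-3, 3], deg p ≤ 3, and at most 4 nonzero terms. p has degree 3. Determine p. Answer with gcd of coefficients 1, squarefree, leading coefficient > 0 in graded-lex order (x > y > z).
2*x^3 + x*y^2 + 2*z

1. The degree is 3 — a generic line meets the surface in up to 3 points.
2. Observable constraints: it meets the z-axis at z = 0 (among the integer gridlines); every point of the y-axis in the box is on the surface; it crosses the x-axis at the gridline x = 0.
3. Together with the visible shape, these determine p as stated.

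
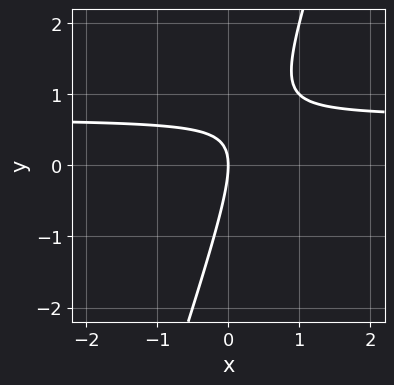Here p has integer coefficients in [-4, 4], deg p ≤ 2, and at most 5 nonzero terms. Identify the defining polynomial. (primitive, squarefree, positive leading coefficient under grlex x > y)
1. deg p = 2. A generic line meets the curve in up to 2 points.
2. Checking where it meets the axes: it crosses the y-axis at the gridline y = 0; it crosses the x-axis at the gridline x = 0.
3. Together with the visible shape, these determine p as stated.

3*x*y - y^2 - 2*x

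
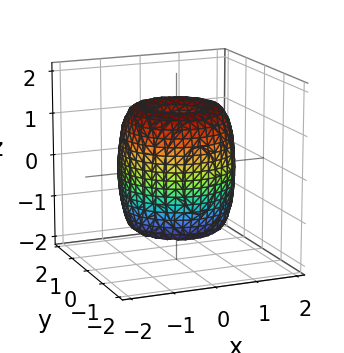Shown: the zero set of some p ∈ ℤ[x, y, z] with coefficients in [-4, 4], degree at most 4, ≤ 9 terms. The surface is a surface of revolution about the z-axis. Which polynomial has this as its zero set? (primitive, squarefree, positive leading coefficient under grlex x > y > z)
1. Degree: the shape is more complex than any degree-3 surface, so deg p = 4.
2. Symmetries: rotational symmetry about the z-axis ⇒ p depends on x, y only through x² + y².
3. From the visible intercepts: a circular section at z = -1 has radius between 1 and 2; the z-axis gridline crossings are at z ∈ {-1, 1}.
4. These observations pin down the coefficients.

2*x^4 + 4*x^2*y^2 + 2*y^4 - 3*x^2 - 3*y^2 + z^2 - 1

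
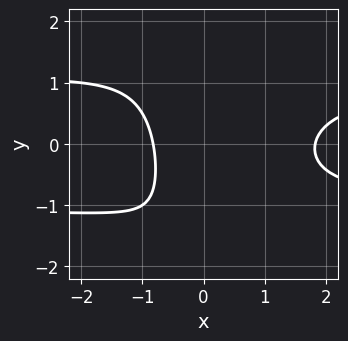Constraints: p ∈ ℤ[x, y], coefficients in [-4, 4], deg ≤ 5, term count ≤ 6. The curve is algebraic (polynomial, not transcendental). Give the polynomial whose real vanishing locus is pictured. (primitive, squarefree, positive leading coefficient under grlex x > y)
First, deg p = 4. The shape is more complex than any degree-3 curve.
Then, from the visible intercepts: the curve avoids every integer y-axis point in the box.
Finally, solving for integer coefficients yields p as stated.

2*x^2*y^2 - 2*x^2 + 2*x + y + 3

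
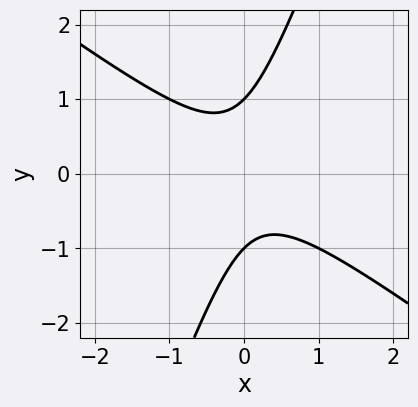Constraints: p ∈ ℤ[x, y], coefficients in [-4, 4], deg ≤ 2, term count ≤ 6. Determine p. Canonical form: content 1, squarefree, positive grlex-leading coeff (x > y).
2*x^2 + 2*x*y - y^2 + 1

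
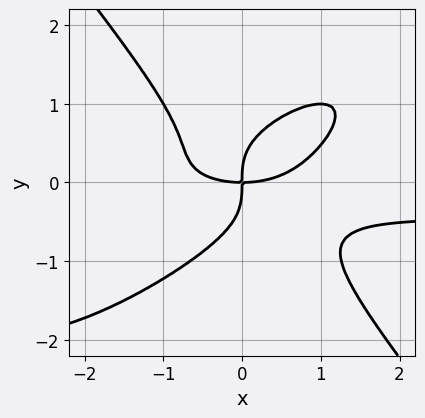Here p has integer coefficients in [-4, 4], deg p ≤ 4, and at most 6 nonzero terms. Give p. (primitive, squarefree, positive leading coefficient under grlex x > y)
2*x^3*y - 3*x^2*y^2 + 3*y^4 + x^3 - 3*x*y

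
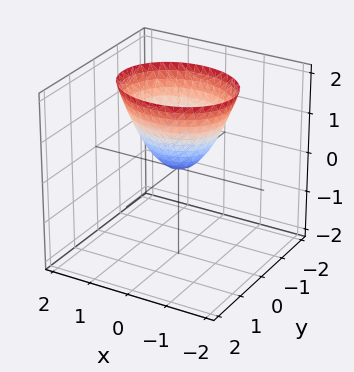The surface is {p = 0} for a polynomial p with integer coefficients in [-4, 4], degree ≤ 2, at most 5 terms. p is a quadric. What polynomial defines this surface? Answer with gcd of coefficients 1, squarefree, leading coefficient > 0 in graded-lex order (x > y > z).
2*x^2 + 3*y^2 - 2*z

deg p = 2.
Symmetries: mirror symmetry x ↦ −x ⇒ only even powers of x; it's symmetric under y → −y, forcing even powers of y.
Against the integer gridlines: it meets the y-axis at y = 0 (among the integer gridlines); it meets the x-axis at x = 0 (among the integer gridlines); one z-axis crossing is at z = 0.
These observations pin down the coefficients.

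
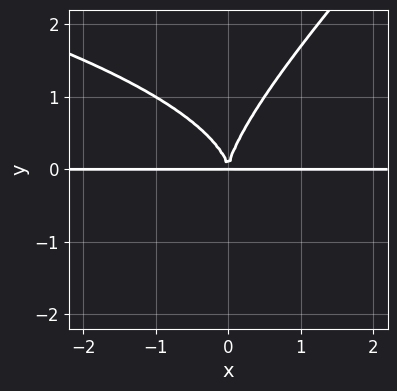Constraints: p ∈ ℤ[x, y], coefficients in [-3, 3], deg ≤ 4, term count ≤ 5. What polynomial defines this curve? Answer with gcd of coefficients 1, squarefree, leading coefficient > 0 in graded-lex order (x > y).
deg p = 4.
Against the integer gridlines: every point of the x-axis in the box is on the curve.
Matching integer coefficients to the picture gives p.

x*y^3 - y^4 + 2*x^2*y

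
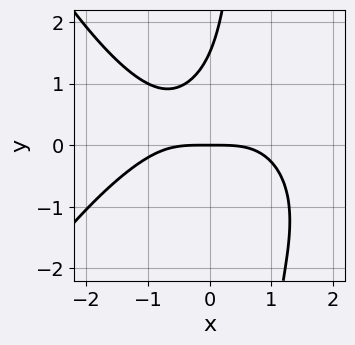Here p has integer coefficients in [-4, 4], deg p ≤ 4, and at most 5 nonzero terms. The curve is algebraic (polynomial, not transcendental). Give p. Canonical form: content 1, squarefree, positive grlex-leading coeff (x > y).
x^4 + x^2*y + 3*x*y^2 - 2*y^2 + 3*y

1. Degree: no degree-3 curve has this shape, so deg p = 4.
2. Observable constraints: one x-axis crossing is at x = 0; it meets the y-axis at y = 0 (among the integer gridlines).
3. These observations pin down the coefficients.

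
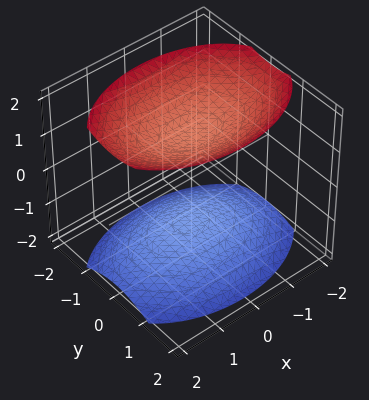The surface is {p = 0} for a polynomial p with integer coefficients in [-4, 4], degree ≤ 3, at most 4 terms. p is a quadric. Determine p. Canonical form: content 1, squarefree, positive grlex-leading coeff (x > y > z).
x^2 + 2*y^2 - 2*z^2 + 3

First, the picture has 2 separate pieces. They look like related sheets of one shape, so recover p as a whole.
Next, the degree is 2 — two sheets facing apart; a quadric.
Then, symmetries: mirror symmetry z ↦ −z ⇒ only even powers of z; mirror symmetry x ↦ −x ⇒ only even powers of x; the y ↦ −y reflection is a symmetry, so y appears only in even powers.
Then, checking where it meets the axes: it misses every integer gridline on the x-axis; no y-intercept at any integer in the box.
Finally, solving for integer coefficients yields p as stated.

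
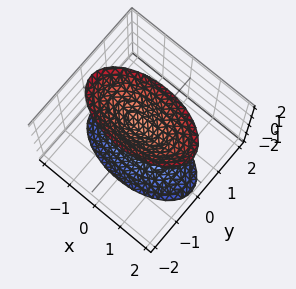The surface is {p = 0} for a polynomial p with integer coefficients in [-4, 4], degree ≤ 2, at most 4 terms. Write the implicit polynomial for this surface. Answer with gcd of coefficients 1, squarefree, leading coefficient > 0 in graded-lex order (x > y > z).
x^2 + 3*y^2 - z^2 + 1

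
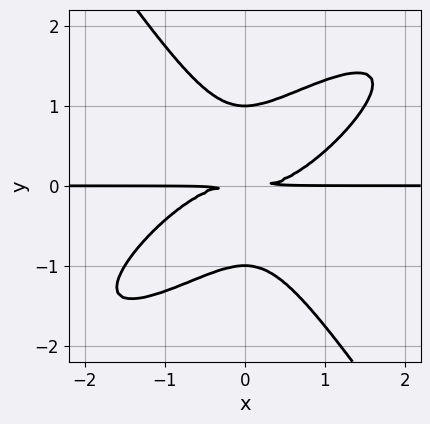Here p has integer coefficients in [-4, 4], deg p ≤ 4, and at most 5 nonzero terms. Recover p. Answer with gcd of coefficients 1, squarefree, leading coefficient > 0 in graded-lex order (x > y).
2*x^3*y - 3*x^2*y^2 + 2*y^4 - 2*y^2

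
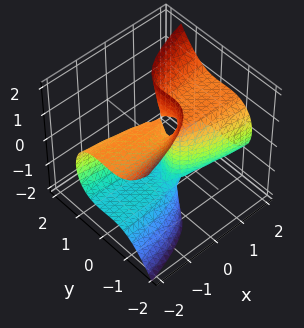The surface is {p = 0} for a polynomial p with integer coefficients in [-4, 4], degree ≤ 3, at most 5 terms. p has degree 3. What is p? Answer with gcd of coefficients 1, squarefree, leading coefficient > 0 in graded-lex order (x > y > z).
2*x*z^2 - 3*y^3 - 2*y^2 - 2*x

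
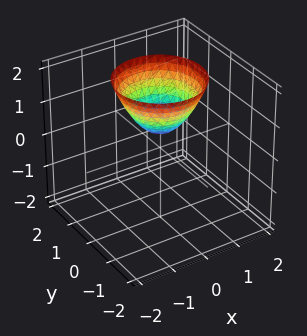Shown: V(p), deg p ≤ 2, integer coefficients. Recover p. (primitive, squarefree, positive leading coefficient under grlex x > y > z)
2*x^2 + 2*y^2 - 2*z + 1

Degree: no degree-1 surface has this shape, so deg p = 2.
Symmetry: the surface is invariant under rotation about z: p = q(x² + y², z).
Against the integer gridlines: the surface avoids every integer y-axis point in the box; a circular section at z = 2 has radius between 1 and 2.
Solving for integer coefficients yields p as stated.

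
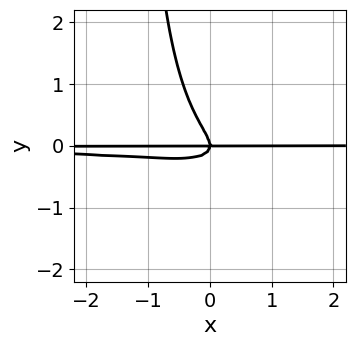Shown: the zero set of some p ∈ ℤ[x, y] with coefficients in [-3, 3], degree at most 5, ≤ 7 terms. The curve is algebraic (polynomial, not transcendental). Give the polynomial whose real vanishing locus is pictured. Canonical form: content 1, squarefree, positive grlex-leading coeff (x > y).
First, the degree is 4 — a generic line meets the curve in up to 4 points.
Next, from the axis intercepts and sections: it crosses the y-axis at the gridline y = 0; the visible x-axis segment lies entirely on the curve.
Finally, putting this together gives p.

2*x^2*y^2 - 2*x*y^3 - 3*x*y^2 - 3*y^3 - x*y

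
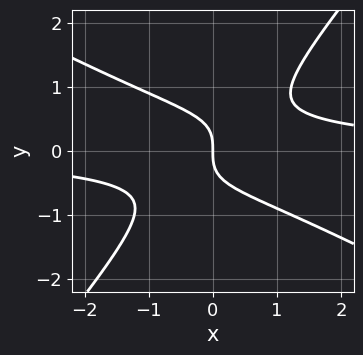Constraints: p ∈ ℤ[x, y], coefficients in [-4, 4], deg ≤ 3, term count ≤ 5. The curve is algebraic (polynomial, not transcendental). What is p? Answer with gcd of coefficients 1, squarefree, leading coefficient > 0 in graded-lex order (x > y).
First, degree: the shape is more complex than any degree-2 curve, so deg p = 3.
Next, observable constraints: one y-axis crossing is at y = 0; one x-axis crossing is at x = 0.
Finally, assembling these constraints gives the stated polynomial.

2*x^2*y + 2*x*y^2 - 3*y^3 - 2*x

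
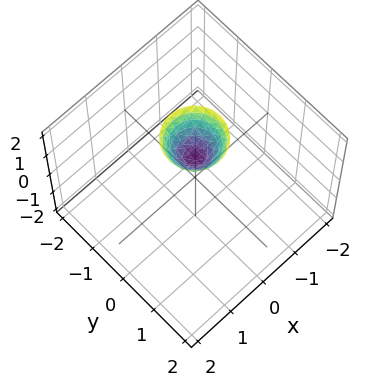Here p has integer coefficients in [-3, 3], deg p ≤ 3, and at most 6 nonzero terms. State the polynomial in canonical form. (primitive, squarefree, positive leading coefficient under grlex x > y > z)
2*x^2 + 2*y^2 - z + 1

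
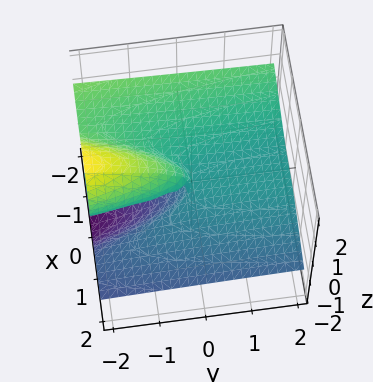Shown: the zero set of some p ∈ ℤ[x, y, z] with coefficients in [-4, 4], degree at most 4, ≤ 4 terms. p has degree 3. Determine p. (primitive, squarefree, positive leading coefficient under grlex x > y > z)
x^3 + 3*x^2*z + z^3 + y*z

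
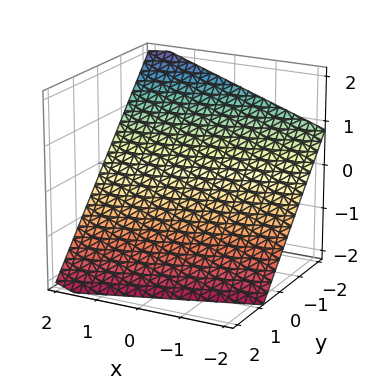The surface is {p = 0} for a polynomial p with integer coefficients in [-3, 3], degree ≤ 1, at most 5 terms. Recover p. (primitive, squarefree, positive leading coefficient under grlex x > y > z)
x - 3*y - 3*z - 2

1. The degree is 1 — the surface is flat (a plane).
2. Observable constraints: it meets the x-axis at x = 2 (among the integer gridlines).
3. Assembling these constraints gives the stated polynomial.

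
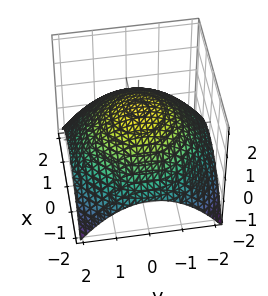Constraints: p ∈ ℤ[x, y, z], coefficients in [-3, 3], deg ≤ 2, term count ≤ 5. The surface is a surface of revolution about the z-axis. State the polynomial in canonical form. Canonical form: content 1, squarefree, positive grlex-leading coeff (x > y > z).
The degree is 2 — no degree-1 surface has this shape.
Symmetry: the z-axis is an axis of rotation, so x and y enter only as x² + y².
Against the integer gridlines: a circular section at z = 0 has radius between 1 and 2; one z-axis crossing is at z = 1.
The integer polynomial consistent with all of this is the stated p.

x^2 + y^2 + 3*z - 3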